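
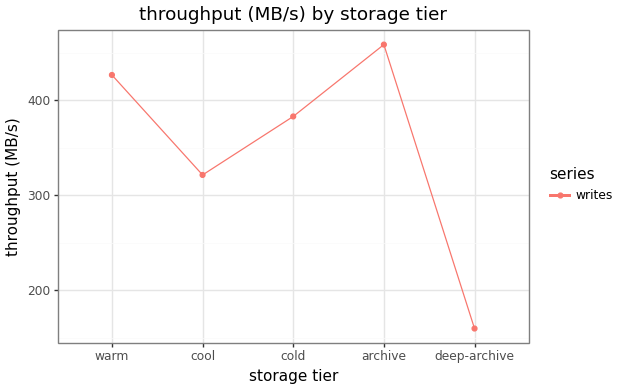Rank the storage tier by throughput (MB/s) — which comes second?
warm

Top 3: archive ≈ 450, warm ≈ 425, cold ≈ 375.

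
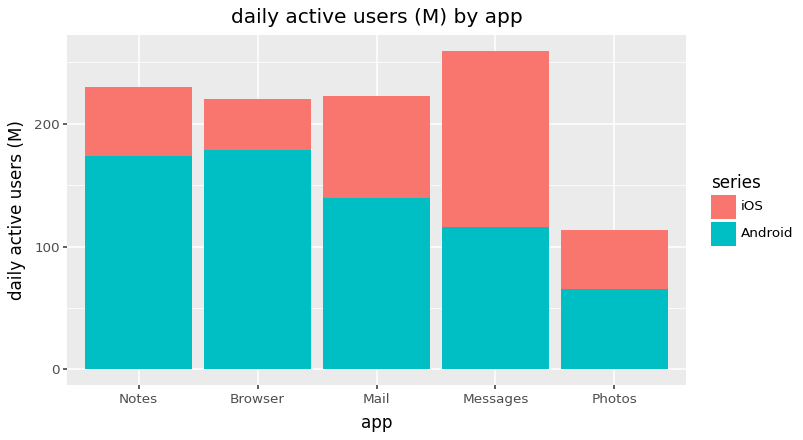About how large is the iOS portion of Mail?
iOS top ≈ 225, bottom ≈ 150; segment ≈ 75.

≈ 75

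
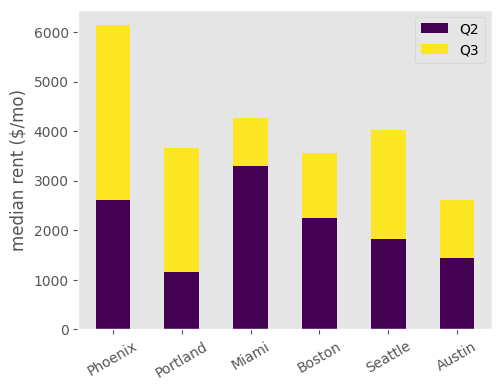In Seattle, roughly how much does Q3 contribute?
≈ 2000

Q3 top ≈ 4000, bottom ≈ 2000; segment ≈ 2000.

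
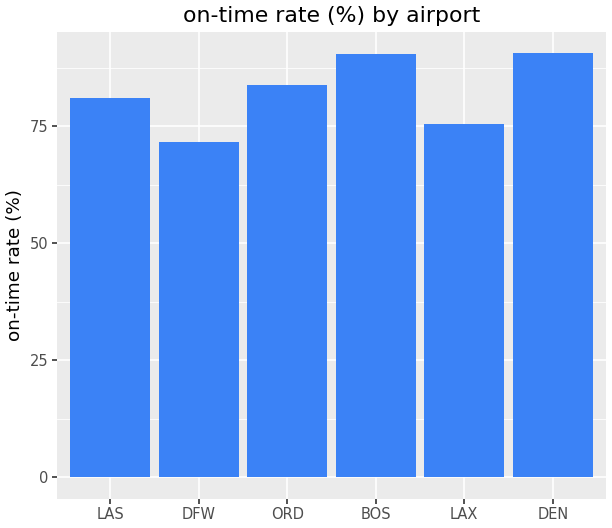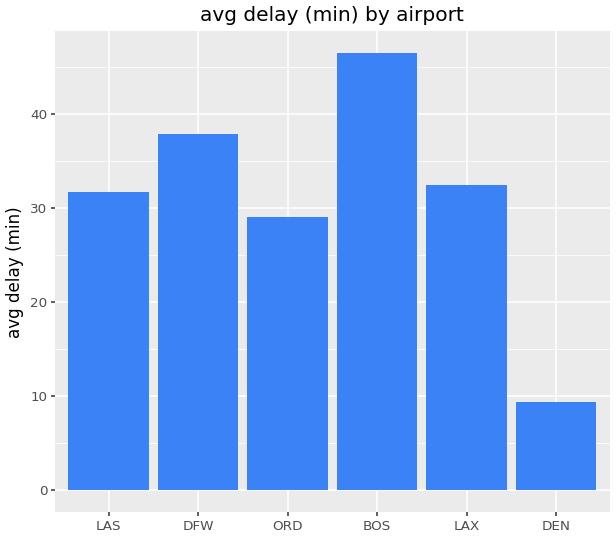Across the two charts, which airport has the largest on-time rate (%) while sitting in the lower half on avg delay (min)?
DEN

Chart 2 median avg delay (min) ≈ 30; below-median airports: LAS, ORD, DEN. Among those, DEN has the highest on-time rate (%) (≈ 90).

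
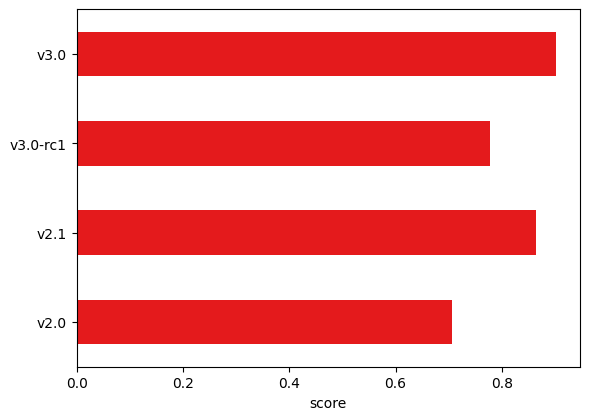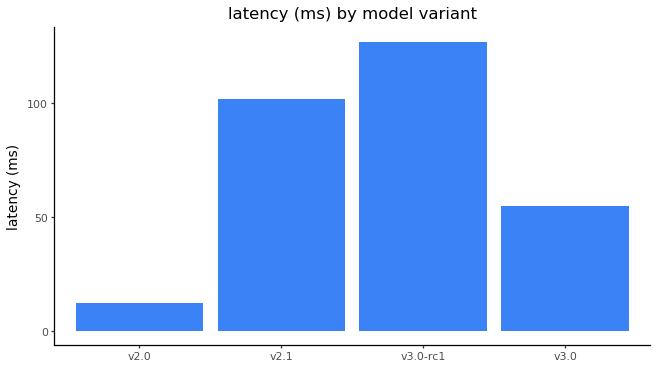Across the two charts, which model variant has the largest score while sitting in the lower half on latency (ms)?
v3.0

Chart 2 median latency (ms) ≈ 80; below-median model variants: v2.0, v3.0. Among those, v3.0 has the highest score (≈ 0.9).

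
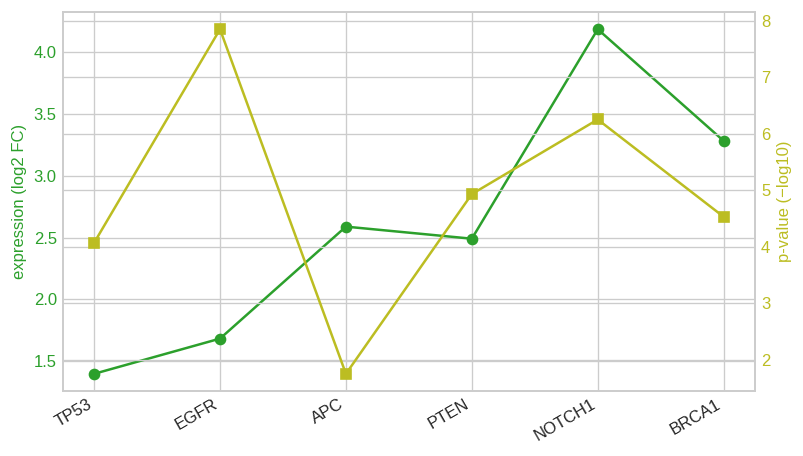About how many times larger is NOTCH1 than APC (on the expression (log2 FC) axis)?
≈ 1.6×

NOTCH1 ≈ 4.0, APC ≈ 2.5; 4.0/2.5 ≈ 1.6.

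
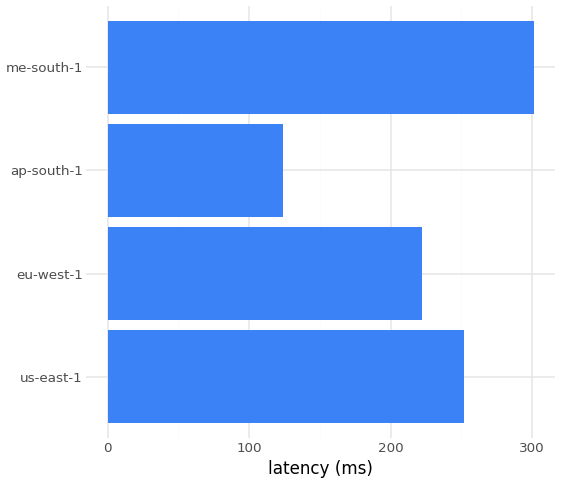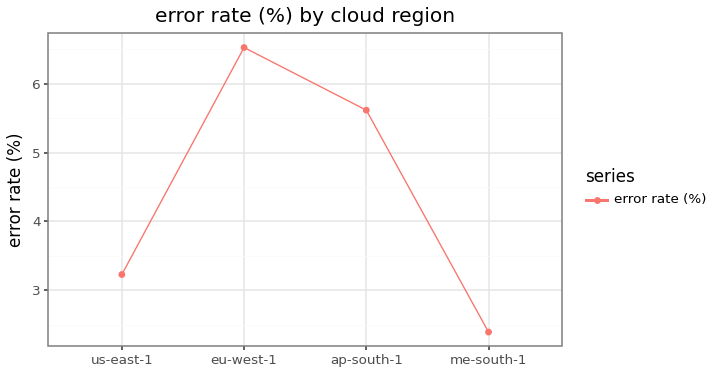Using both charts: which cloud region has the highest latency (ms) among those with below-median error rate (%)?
me-south-1

Chart 2 median error rate (%) ≈ 4; below-median cloud regions: us-east-1, me-south-1. Among those, me-south-1 has the highest latency (ms) (≈ 300).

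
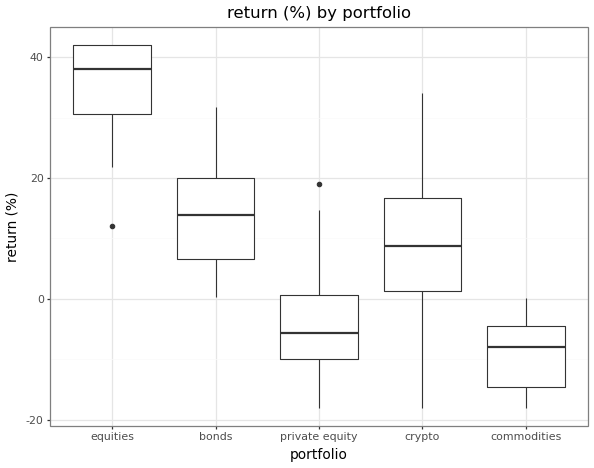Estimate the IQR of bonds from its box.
Q3 ≈ 20, Q1 ≈ 5; IQR ≈ 15.

≈ 15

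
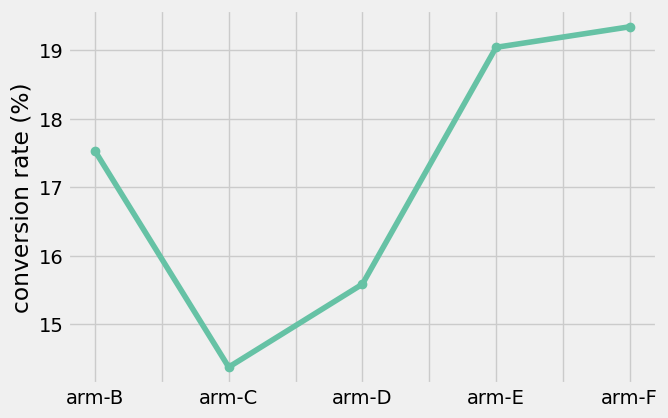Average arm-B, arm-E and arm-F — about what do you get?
(17.5 + 19.0 + 19.5) / 3 ≈ 18.67.

≈ 18.67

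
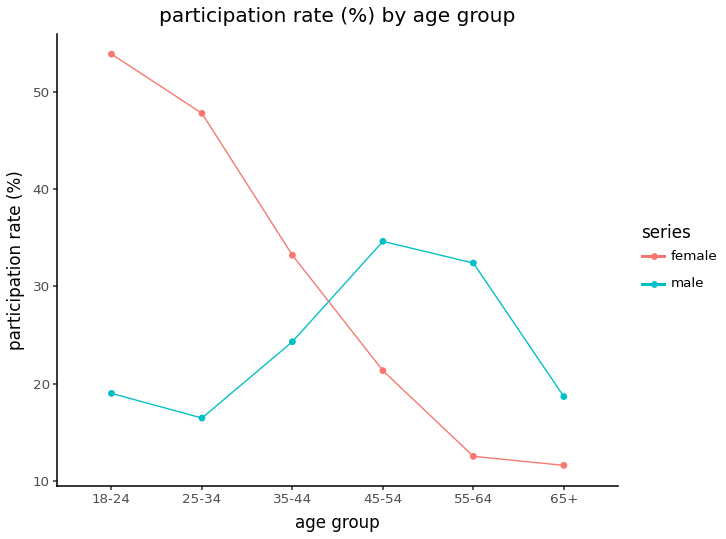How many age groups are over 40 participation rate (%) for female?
Above 40: 18-24, 25-34.

2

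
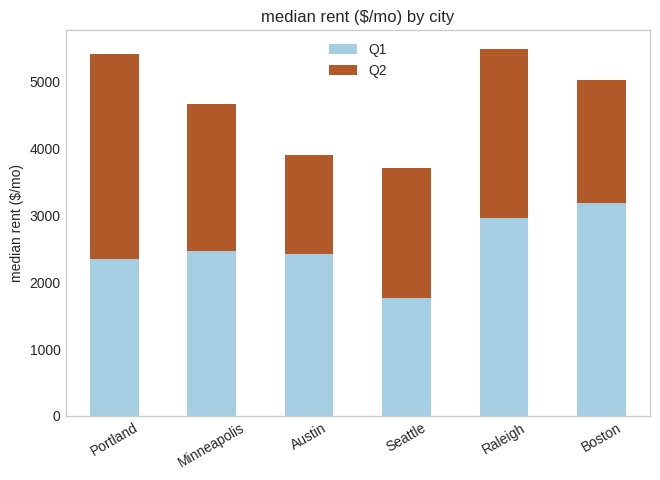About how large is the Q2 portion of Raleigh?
Q2 top ≈ 5500, bottom ≈ 3000; segment ≈ 2500.

≈ 2500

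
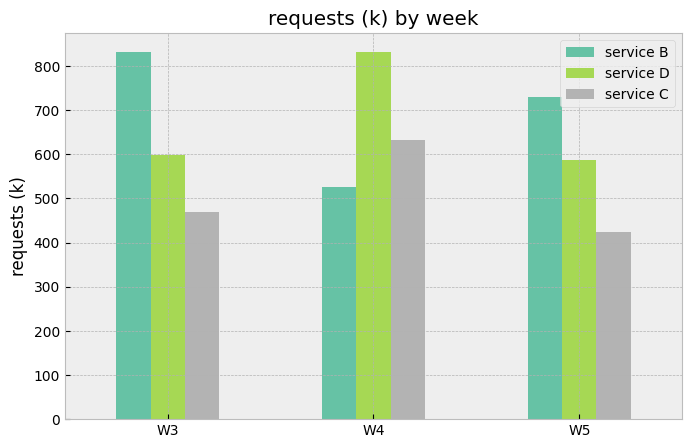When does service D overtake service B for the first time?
W3: service D ≈ 600 vs service B ≈ 800 (not yet); W4: service D ≈ 800 vs service B ≈ 500 (first crossover).

W4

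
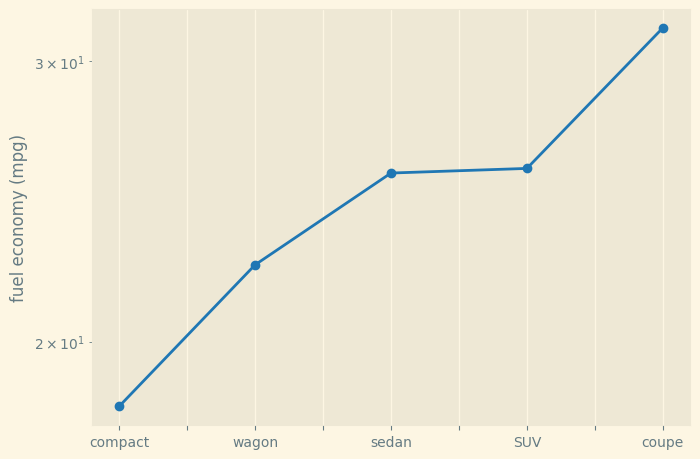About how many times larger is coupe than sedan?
coupe ≈ 32, sedan ≈ 26; 32/26 ≈ 1.23.

≈ 1.23×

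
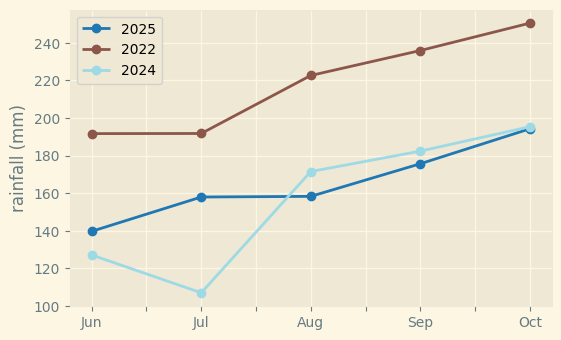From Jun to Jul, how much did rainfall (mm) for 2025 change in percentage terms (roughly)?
Jun ≈ 140, Jul ≈ 160; (160 − 140) / 140 ≈ +14.3%.

≈ +14.3%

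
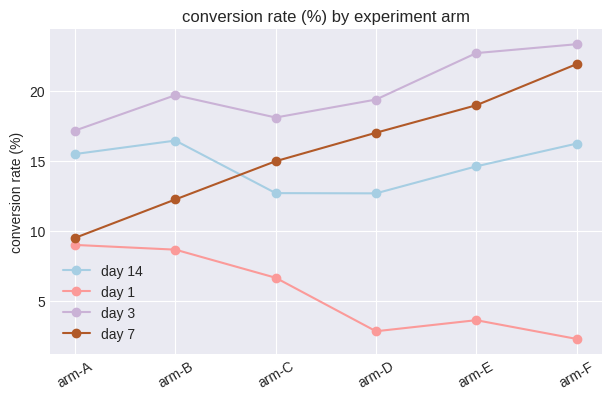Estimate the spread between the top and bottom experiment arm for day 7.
≈ 12

Max arm-F ≈ 22, min arm-A ≈ 10; range ≈ 12.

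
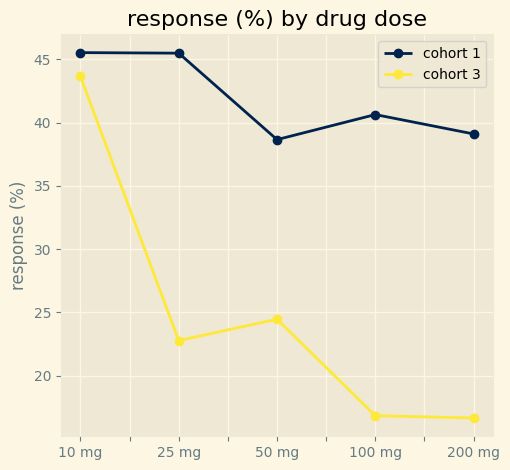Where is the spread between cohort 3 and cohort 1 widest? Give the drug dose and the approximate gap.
100 mg: cohort 3 ≈ 15, cohort 1 ≈ 40 → gap ≈ 25. Next-largest (25 mg) is only ≈ 20.

100 mg, ≈ 25 %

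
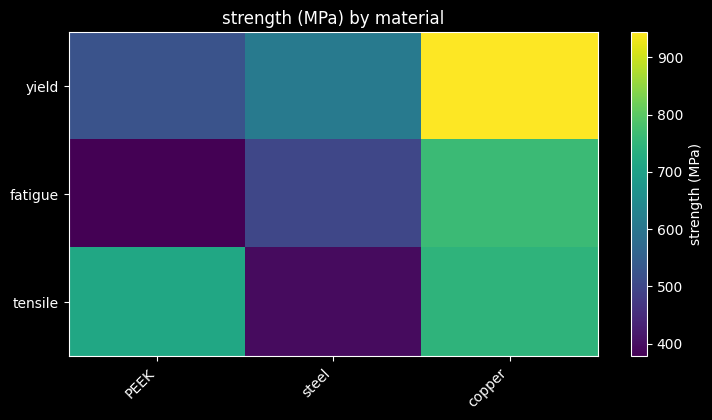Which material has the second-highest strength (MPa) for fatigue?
Top 3 for fatigue: copper ≈ 750, steel ≈ 500, PEEK ≈ 400.

steel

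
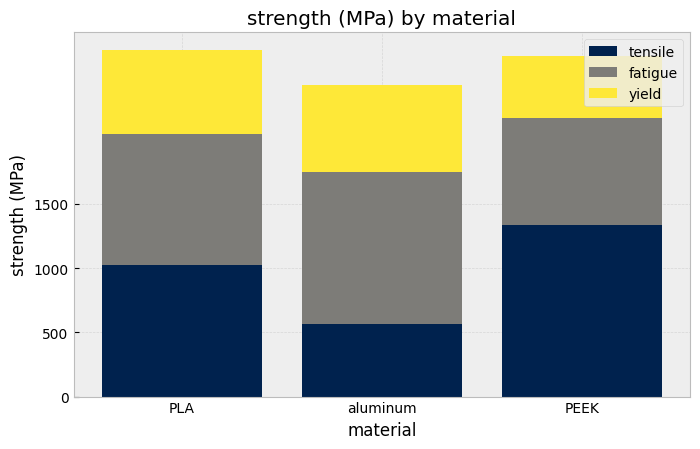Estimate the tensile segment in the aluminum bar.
≈ 500

tensile top ≈ 500, bottom ≈ 0; segment ≈ 500.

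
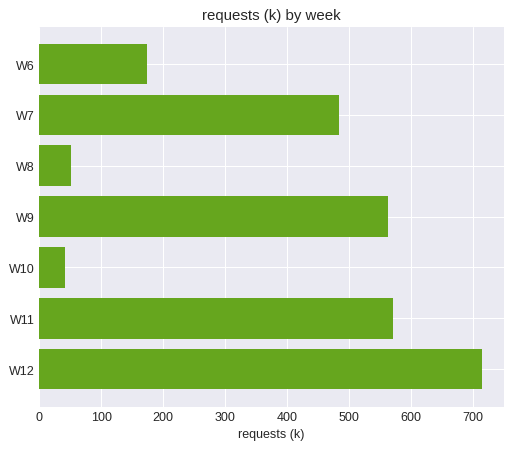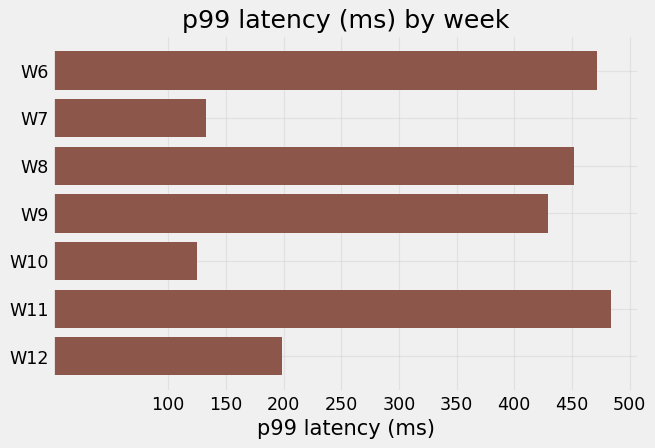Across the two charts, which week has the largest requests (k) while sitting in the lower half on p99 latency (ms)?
Chart 2 median p99 latency (ms) ≈ 450; below-median weeks: W7, W10, W12. Among those, W12 has the highest requests (k) (≈ 700).

W12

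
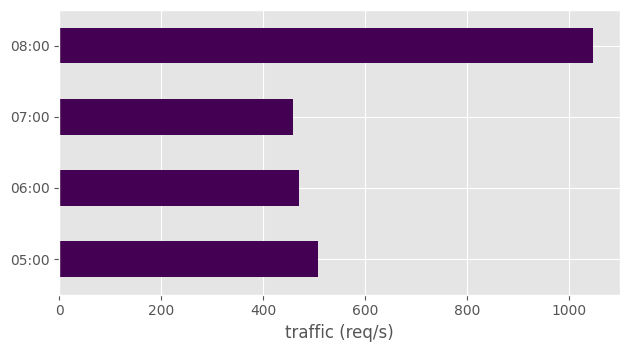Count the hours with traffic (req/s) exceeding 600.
1

Above 600: 08:00.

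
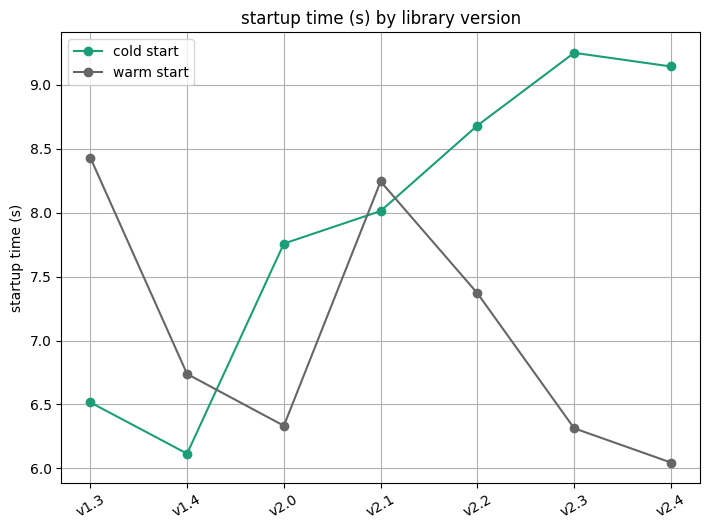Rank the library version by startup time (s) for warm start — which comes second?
Top 3 for warm start: v1.3 ≈ 8.5, v2.1 ≈ 8.0, v2.2 ≈ 7.5.

v2.1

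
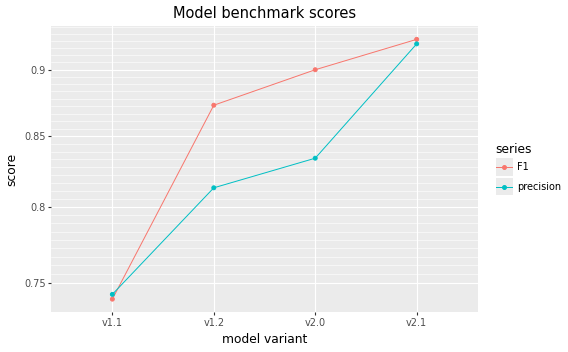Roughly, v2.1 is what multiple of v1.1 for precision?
v2.1 ≈ 0.92, v1.1 ≈ 0.74; 0.92/0.74 ≈ 1.24.

≈ 1.24×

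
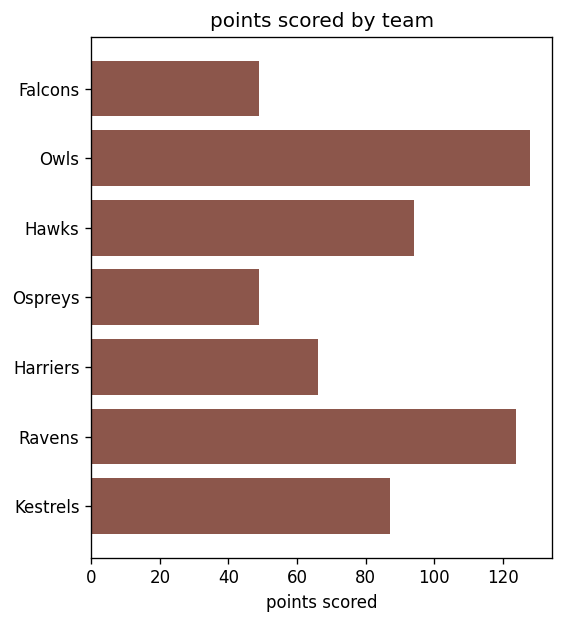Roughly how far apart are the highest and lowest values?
Max Owls ≈ 120, min Falcons ≈ 40; range ≈ 80.

≈ 80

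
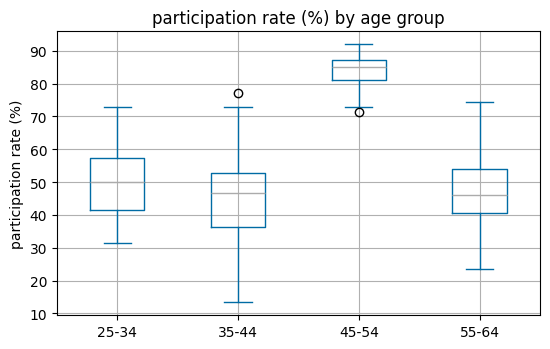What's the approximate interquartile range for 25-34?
Q3 ≈ 55, Q1 ≈ 40; IQR ≈ 15.

≈ 15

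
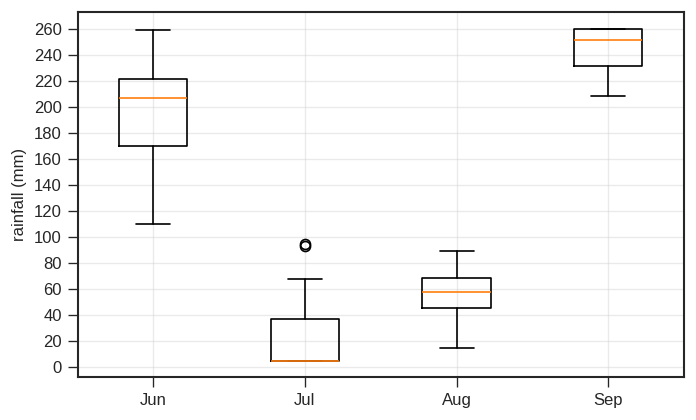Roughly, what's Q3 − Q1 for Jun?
Q3 ≈ 220, Q1 ≈ 160; IQR ≈ 60.

≈ 60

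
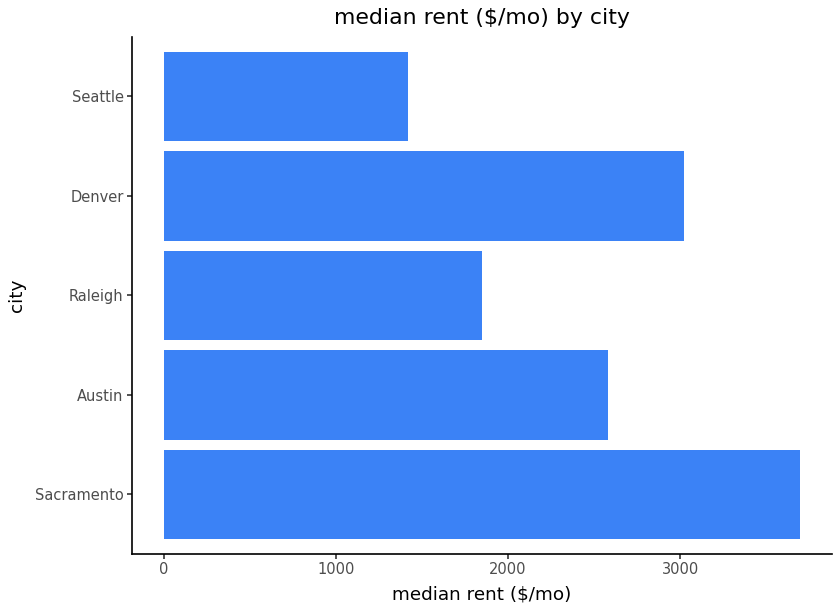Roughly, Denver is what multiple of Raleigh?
≈ 1.5×

Denver ≈ 3000, Raleigh ≈ 2000; 3000/2000 ≈ 1.5.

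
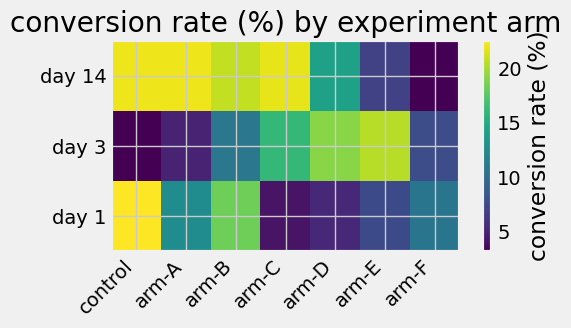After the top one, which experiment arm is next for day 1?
arm-B

Top 3 for day 1: control ≈ 22, arm-B ≈ 18, arm-A ≈ 12.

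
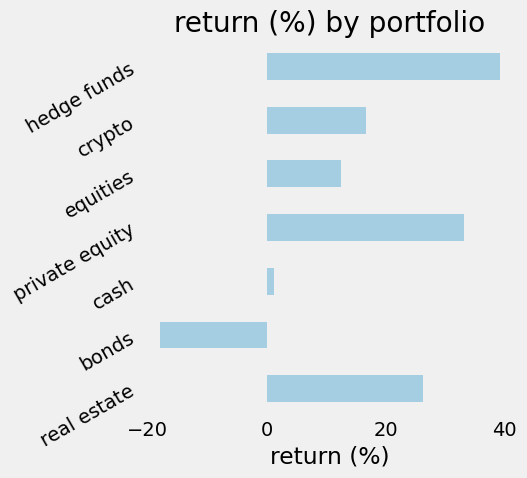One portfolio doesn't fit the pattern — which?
bonds

bonds ≈ -20; the rest sit between ≈ 0 and ≈ 40.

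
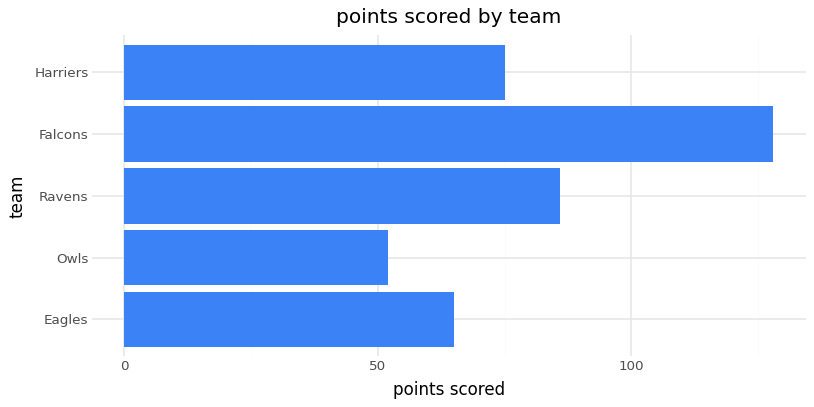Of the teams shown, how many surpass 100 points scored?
1

Above 100: Falcons.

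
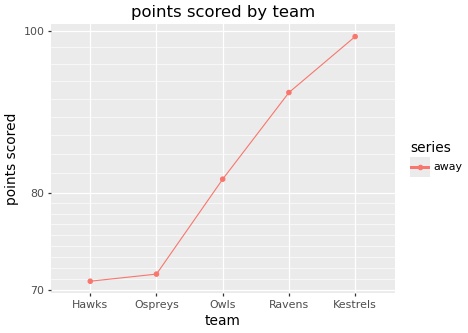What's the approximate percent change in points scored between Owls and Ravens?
≈ +12.5%

Owls ≈ 80, Ravens ≈ 90; (90 − 80) / 80 ≈ +12.5%.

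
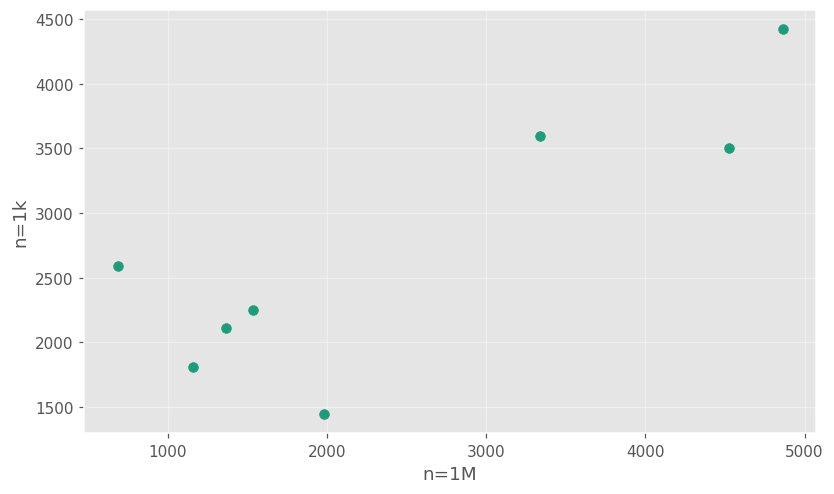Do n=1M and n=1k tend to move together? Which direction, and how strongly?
positive, strong

Points are positively correlated; strong (|r| ≈ 0.8).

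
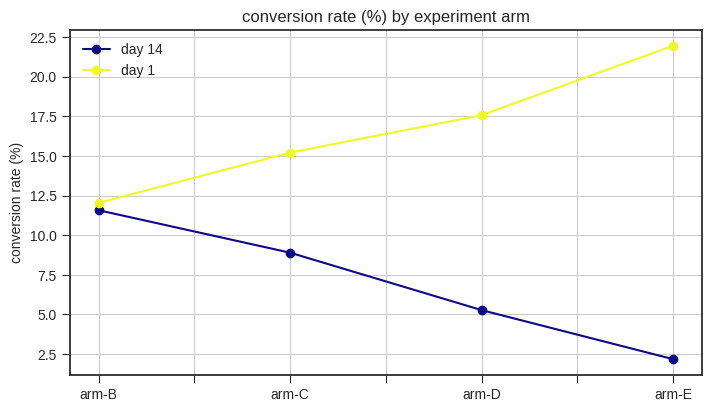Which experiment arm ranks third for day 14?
arm-D

Top 4 for day 14: arm-B ≈ 12, arm-C ≈ 8, arm-D ≈ 6, arm-E ≈ 2.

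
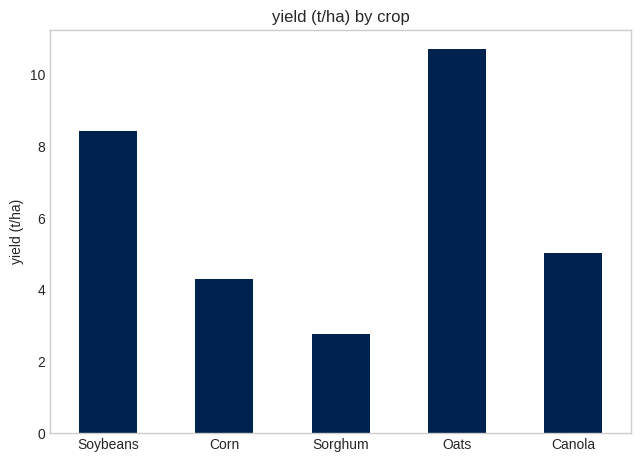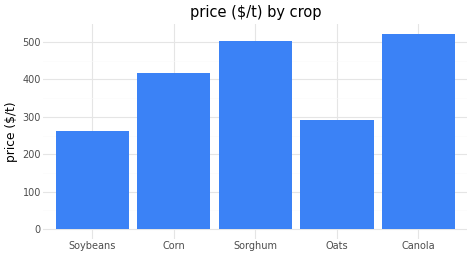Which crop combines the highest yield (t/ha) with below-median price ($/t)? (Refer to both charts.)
Oats

Chart 2 median price ($/t) ≈ 400; below-median crops: Soybeans, Oats. Among those, Oats has the highest yield (t/ha) (≈ 11).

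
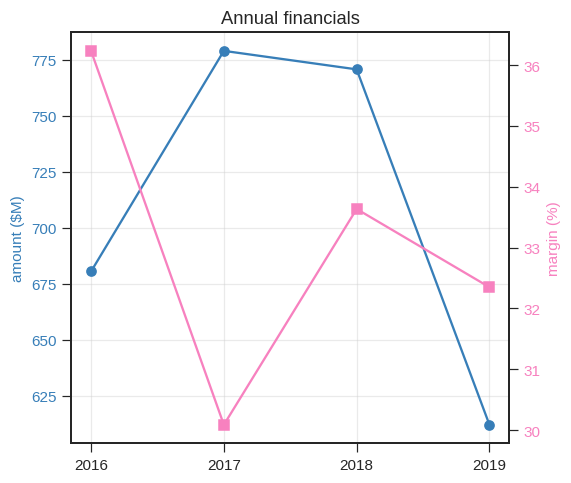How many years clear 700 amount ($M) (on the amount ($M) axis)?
Above 700: 2017, 2018.

2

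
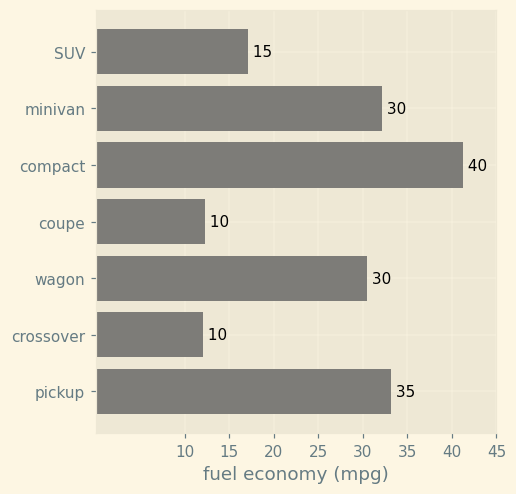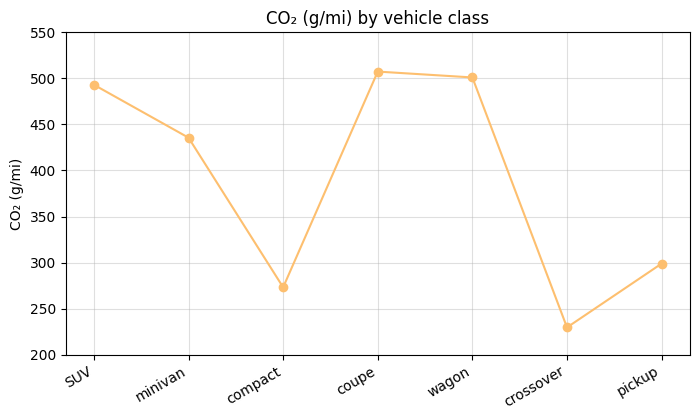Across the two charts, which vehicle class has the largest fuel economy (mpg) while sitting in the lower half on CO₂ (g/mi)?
Chart 2 median CO₂ (g/mi) ≈ 450; below-median vehicle classes: compact, crossover, pickup. Among those, compact has the highest fuel economy (mpg) (≈ 40).

compact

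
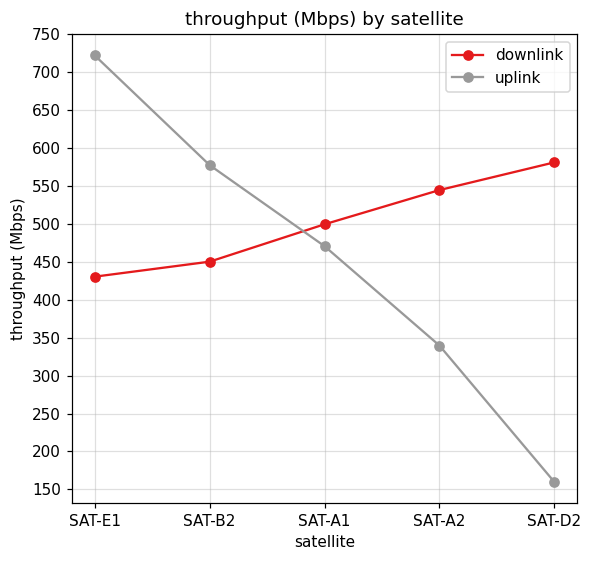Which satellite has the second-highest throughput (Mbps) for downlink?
Top 3 for downlink: SAT-D2 ≈ 600, SAT-A2 ≈ 550, SAT-A1 ≈ 500.

SAT-A2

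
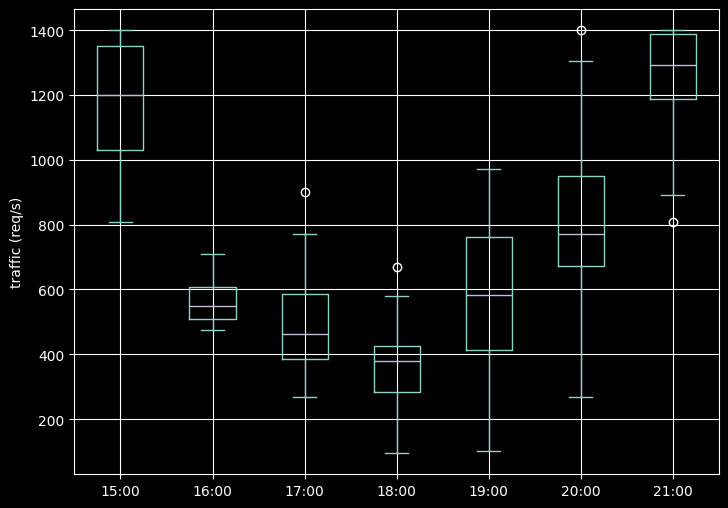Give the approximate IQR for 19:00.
Q3 ≈ 800, Q1 ≈ 400; IQR ≈ 400.

≈ 400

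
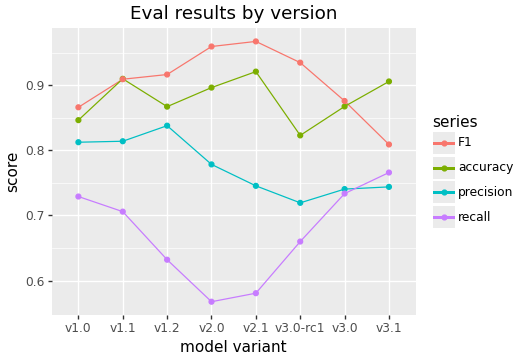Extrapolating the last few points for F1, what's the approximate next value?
≈ 0.725

Last three: 0.95, 0.90, 0.80 → slope ≈ -0.075/step → next ≈ 0.725.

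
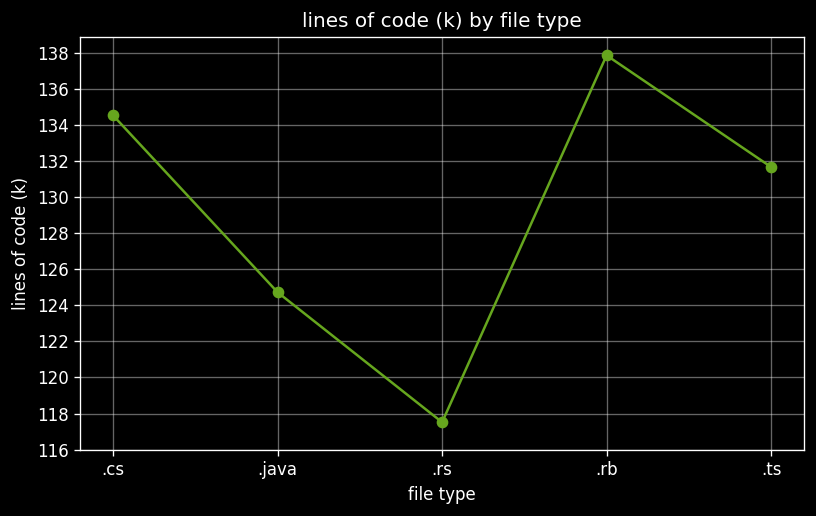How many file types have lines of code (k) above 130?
3

Above 130: .cs, .rb, .ts.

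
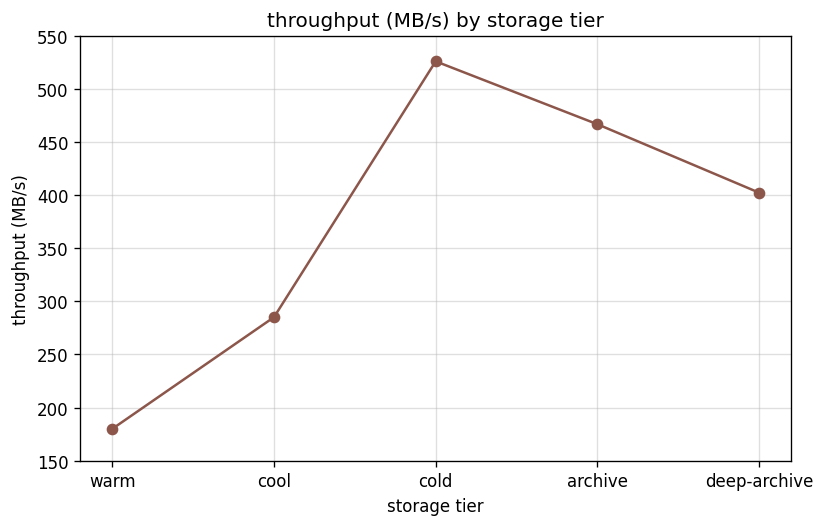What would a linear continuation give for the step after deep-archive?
Last three: 550, 450, 400 → slope ≈ -75/step → next ≈ 325.

≈ 325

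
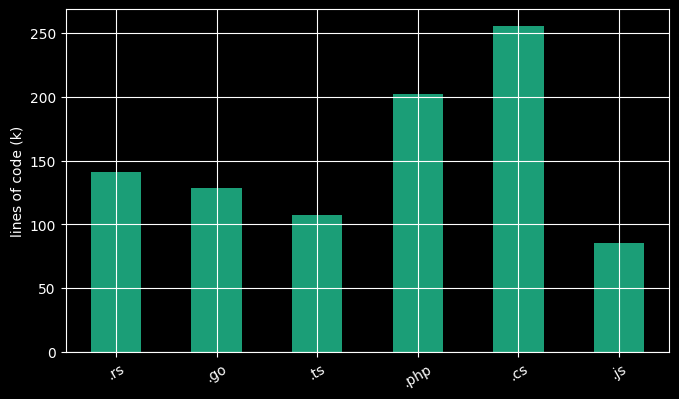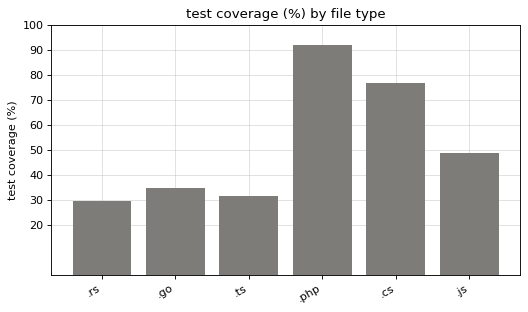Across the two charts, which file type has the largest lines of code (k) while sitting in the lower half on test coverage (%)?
Chart 2 median test coverage (%) ≈ 40; below-median file types: .rs, .go, .ts. Among those, .rs has the highest lines of code (k) (≈ 150).

.rs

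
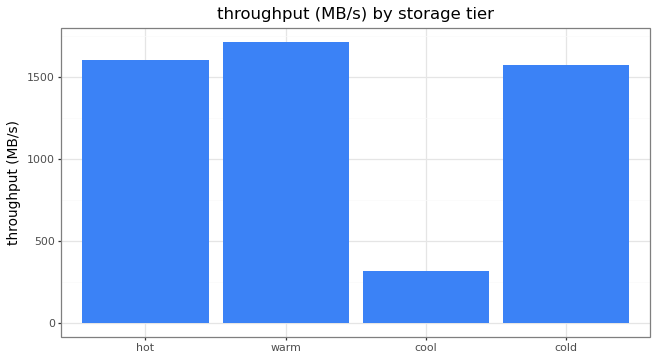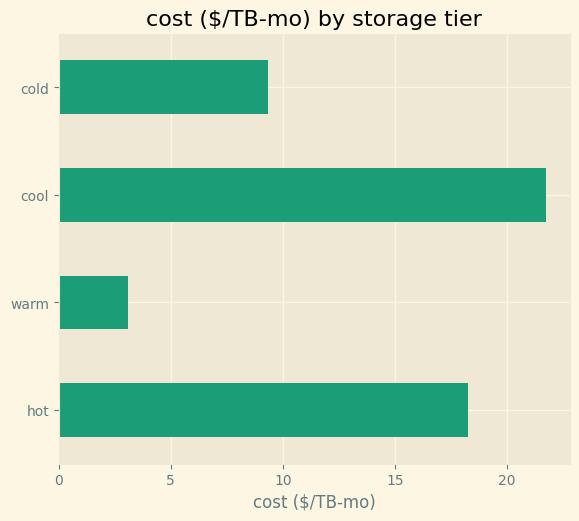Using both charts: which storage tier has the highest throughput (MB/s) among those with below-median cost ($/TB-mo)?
warm

Chart 2 median cost ($/TB-mo) ≈ 14; below-median storage tiers: warm, cold. Among those, warm has the highest throughput (MB/s) (≈ 1800).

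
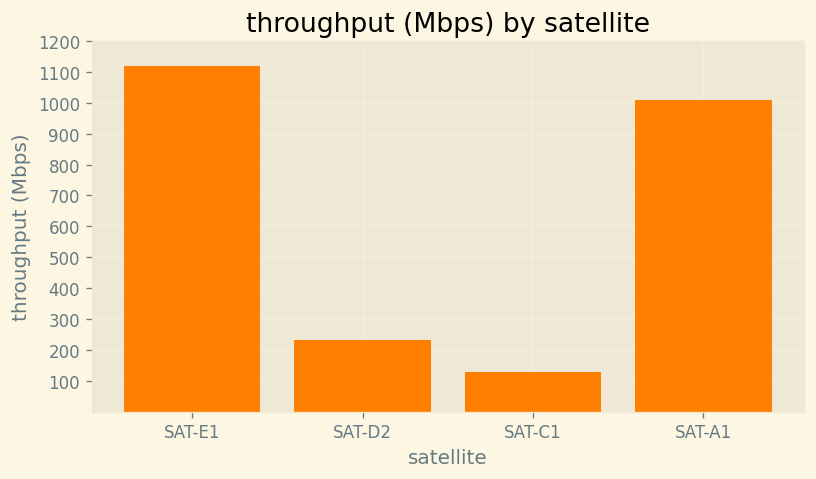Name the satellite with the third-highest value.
Top 4: SAT-E1 ≈ 1100, SAT-A1 ≈ 1000, SAT-D2 ≈ 200, SAT-C1 ≈ 100.

SAT-D2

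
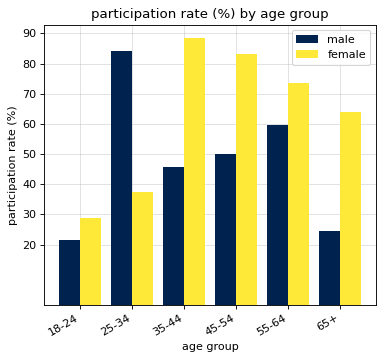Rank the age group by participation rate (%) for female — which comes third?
55-64

Top 4 for female: 35-44 ≈ 90, 45-54 ≈ 80, 55-64 ≈ 70, 65+ ≈ 60.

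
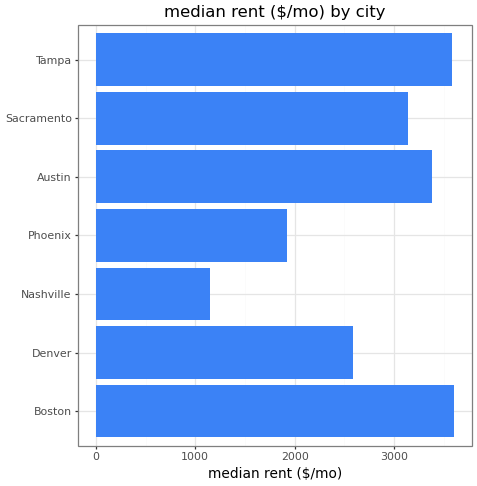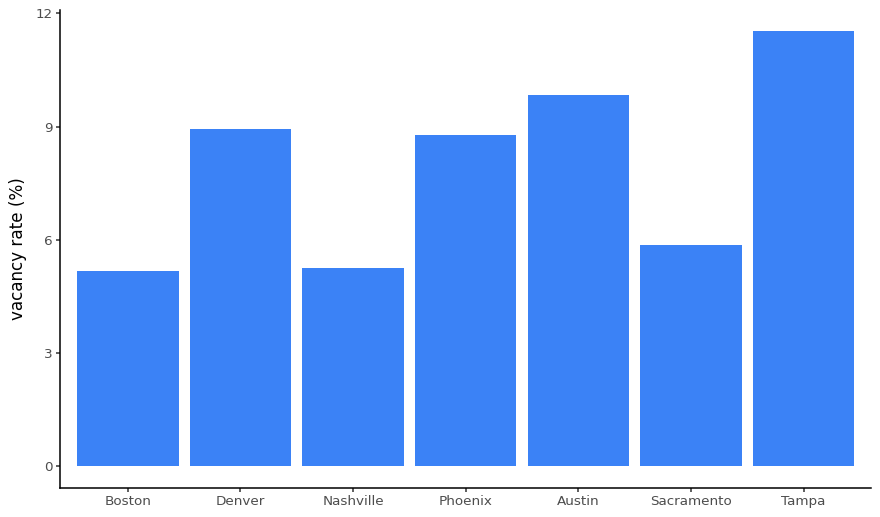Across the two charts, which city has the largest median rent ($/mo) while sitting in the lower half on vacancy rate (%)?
Boston

Chart 2 median vacancy rate (%) ≈ 8; below-median cities: Boston, Nashville, Sacramento. Among those, Boston has the highest median rent ($/mo) (≈ 3500).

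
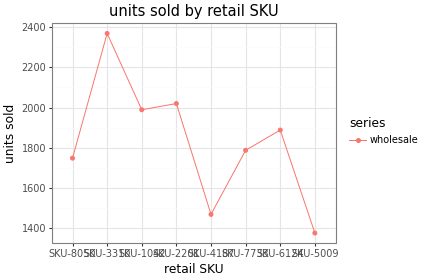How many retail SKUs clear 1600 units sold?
6

Above 1600: SKU-8050, SKU-3310, SKU-1042, SKU-2201, SKU-7733, SKU-6124.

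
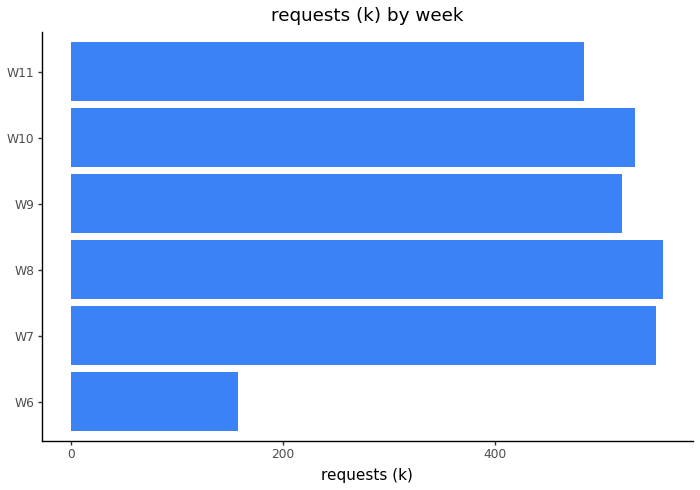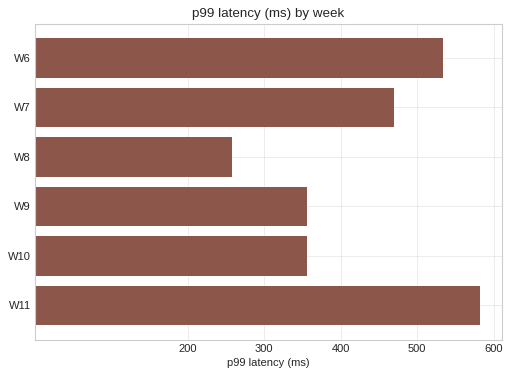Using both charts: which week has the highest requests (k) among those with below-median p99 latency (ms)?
W8

Chart 2 median p99 latency (ms) ≈ 400; below-median weeks: W8, W9, W10. Among those, W8 has the highest requests (k) (≈ 600).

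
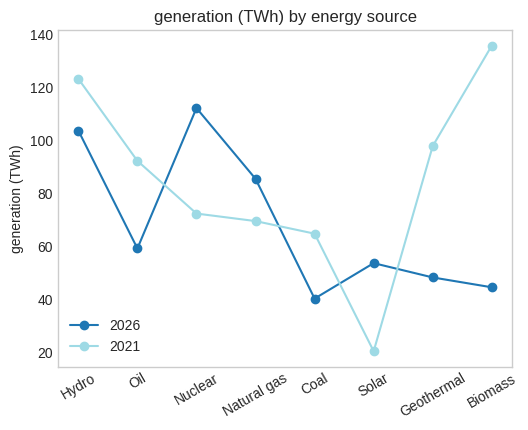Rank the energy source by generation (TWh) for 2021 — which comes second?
Top 3 for 2021: Biomass ≈ 140, Hydro ≈ 120, Geothermal ≈ 100.

Hydro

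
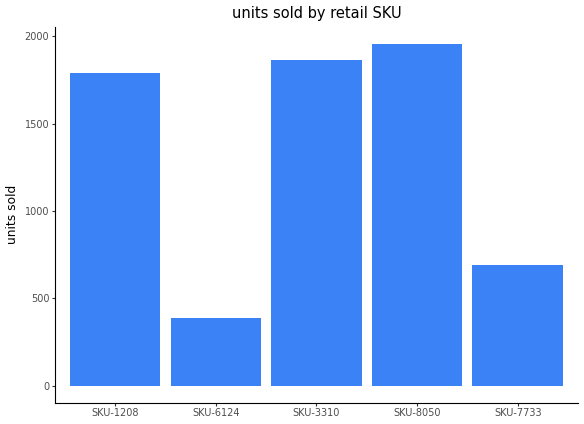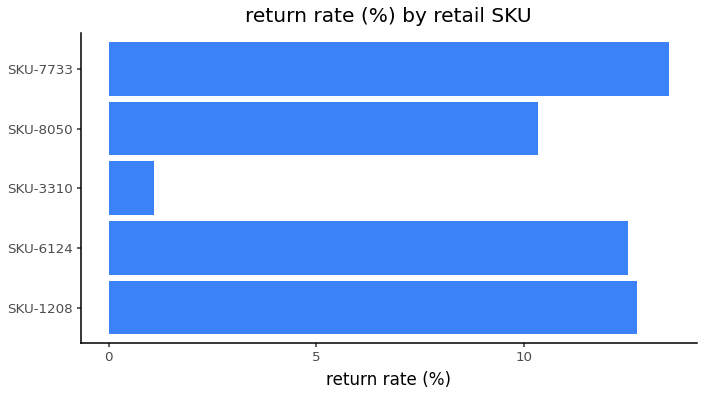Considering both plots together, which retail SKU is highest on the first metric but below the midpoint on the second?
SKU-8050

Chart 2 median return rate (%) ≈ 12; below-median retail SKUs: SKU-3310, SKU-8050. Among those, SKU-8050 has the highest units sold (≈ 2000).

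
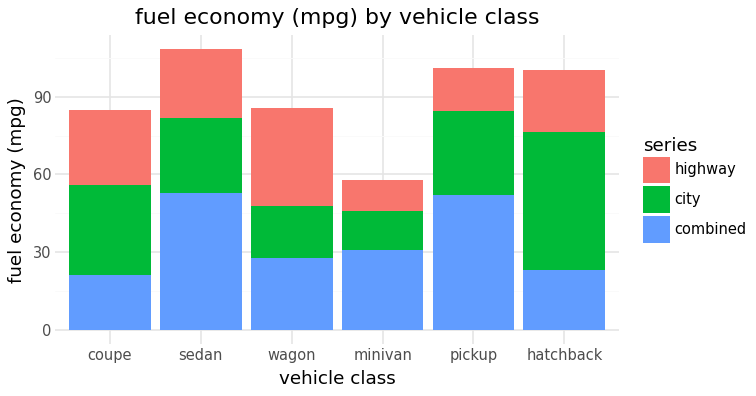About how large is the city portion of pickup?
city top ≈ 80, bottom ≈ 50; segment ≈ 30.

≈ 30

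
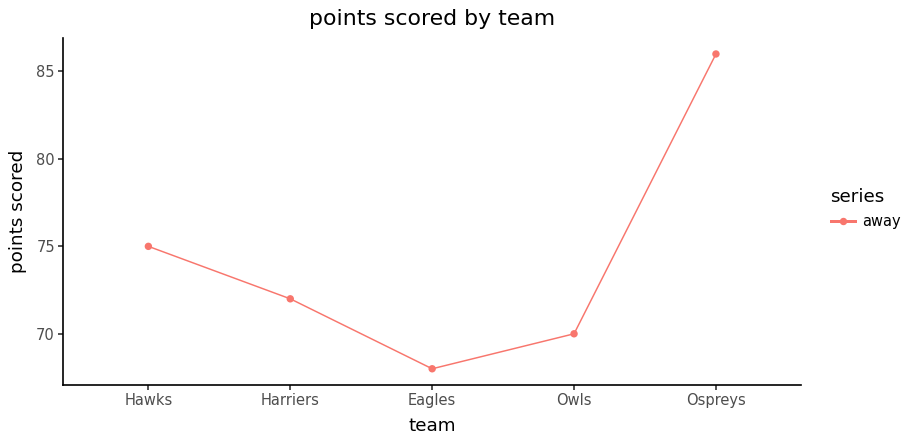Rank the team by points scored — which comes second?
Hawks

Top 3: Ospreys ≈ 86, Hawks ≈ 76, Harriers ≈ 72.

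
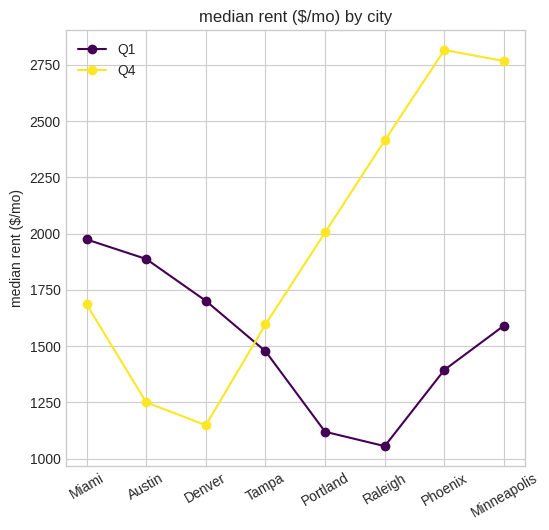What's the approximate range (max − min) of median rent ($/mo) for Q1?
≈ 1000

Max Miami ≈ 2000, min Raleigh ≈ 1000; range ≈ 1000.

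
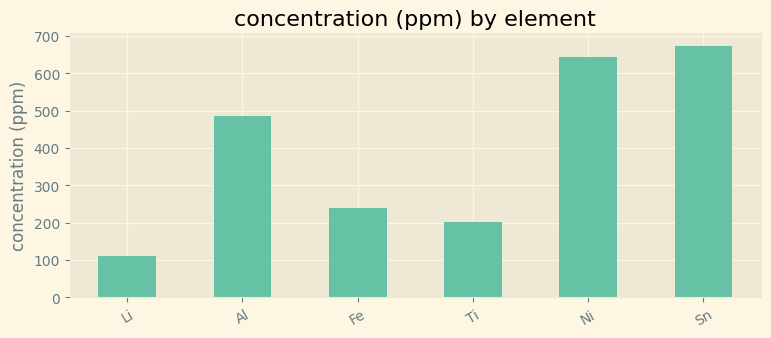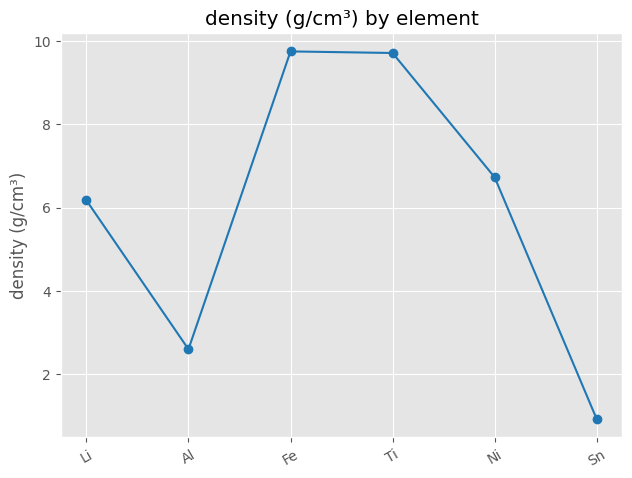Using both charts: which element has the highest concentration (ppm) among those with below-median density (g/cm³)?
Sn

Chart 2 median density (g/cm³) ≈ 6; below-median elements: Li, Al, Sn. Among those, Sn has the highest concentration (ppm) (≈ 700).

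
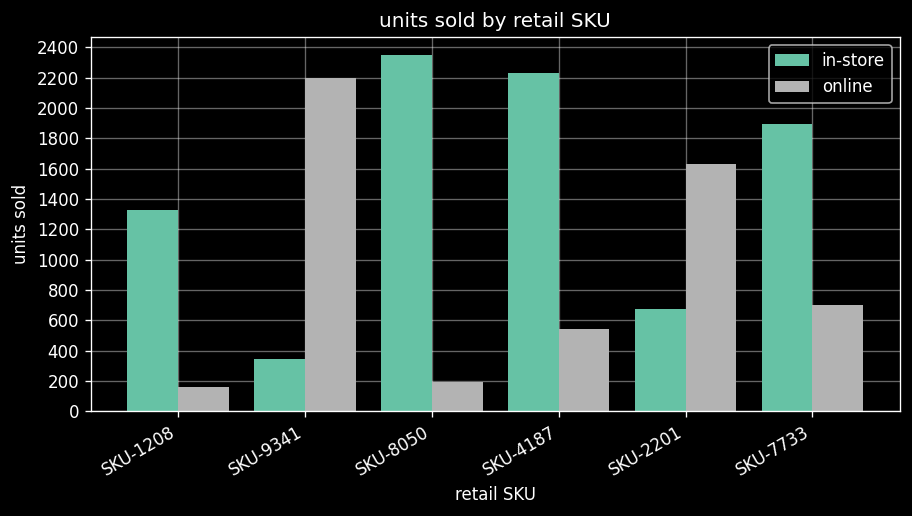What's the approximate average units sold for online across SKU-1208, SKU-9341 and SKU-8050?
(200 + 2200 + 200) / 3 ≈ 867.

≈ 867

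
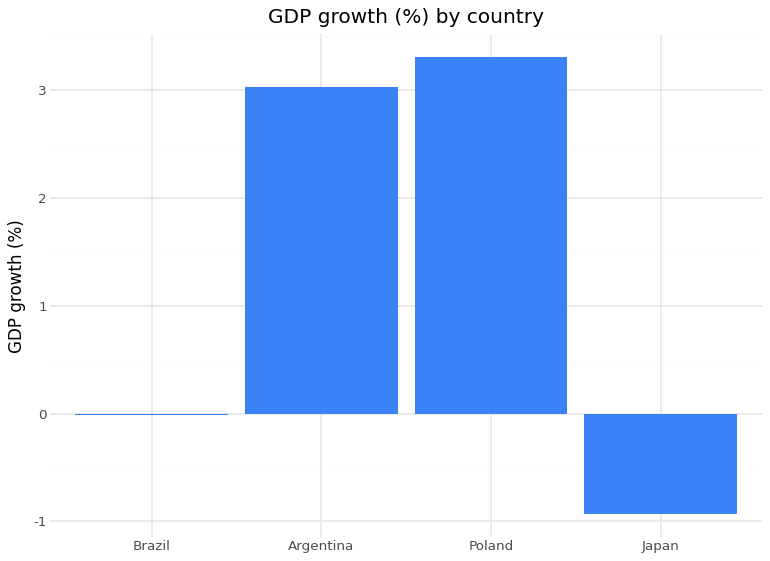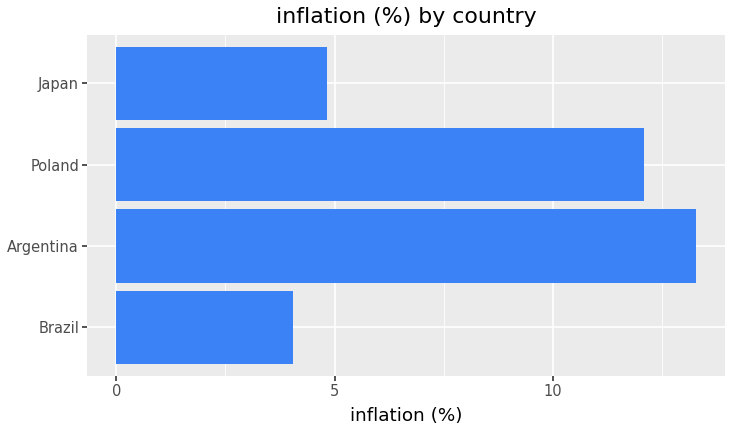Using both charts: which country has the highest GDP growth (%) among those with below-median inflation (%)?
Brazil

Chart 2 median inflation (%) ≈ 8; below-median countries: Brazil, Japan. Among those, Brazil has the highest GDP growth (%) (≈ 0).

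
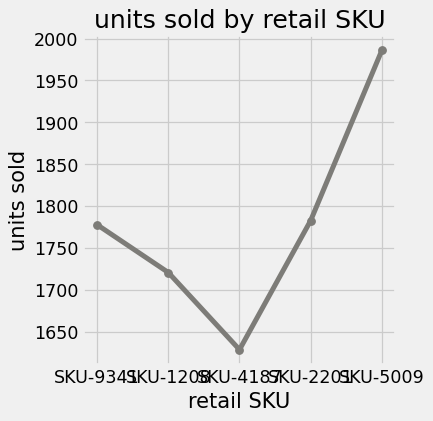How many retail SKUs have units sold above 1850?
1

Above 1850: SKU-5009.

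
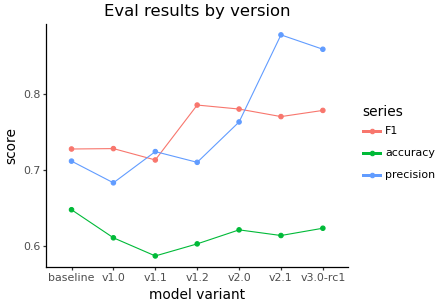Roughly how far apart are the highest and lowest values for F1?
≈ 0.10

Max v1.2 ≈ 0.80, min v1.1 ≈ 0.70; range ≈ 0.10.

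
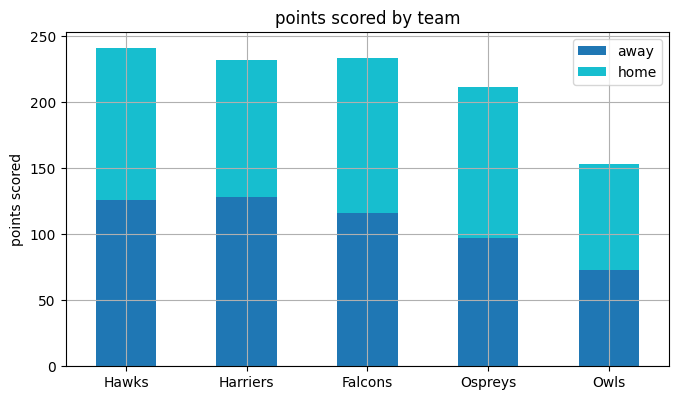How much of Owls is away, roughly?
≈ 75

away top ≈ 75, bottom ≈ 0; segment ≈ 75.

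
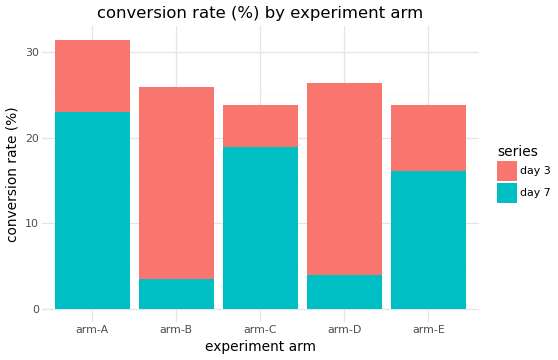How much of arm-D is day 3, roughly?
≈ 20

day 3 top ≈ 25, bottom ≈ 5; segment ≈ 20.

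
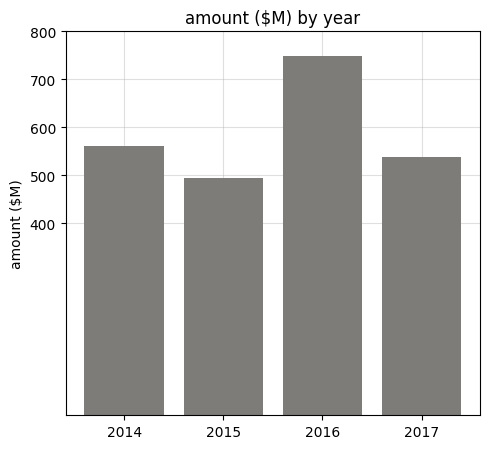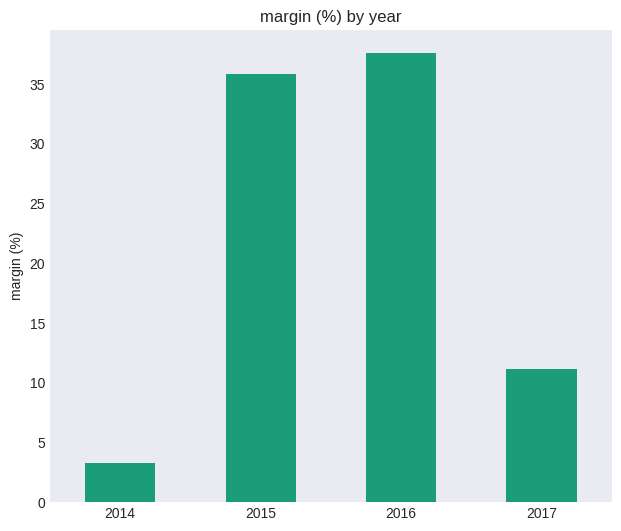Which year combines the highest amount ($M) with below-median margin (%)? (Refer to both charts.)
Chart 2 median margin (%) ≈ 25; below-median years: 2014, 2017. Among those, 2014 has the highest amount ($M) (≈ 600).

2014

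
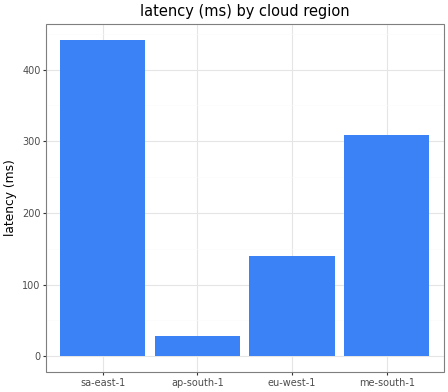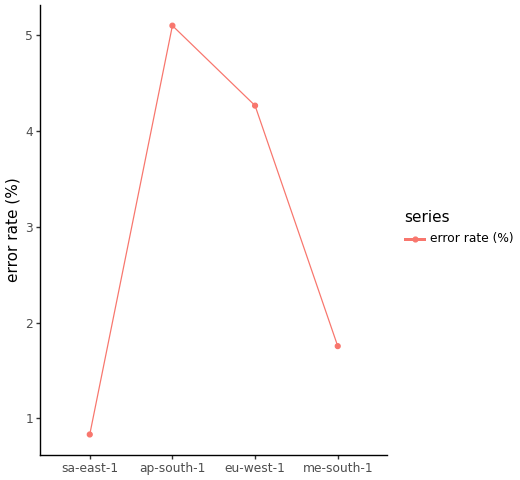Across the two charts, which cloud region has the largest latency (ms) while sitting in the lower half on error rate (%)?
sa-east-1

Chart 2 median error rate (%) ≈ 3; below-median cloud regions: sa-east-1, me-south-1. Among those, sa-east-1 has the highest latency (ms) (≈ 450).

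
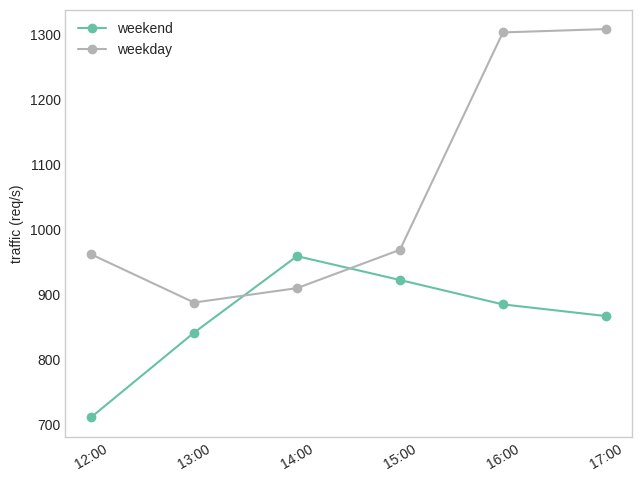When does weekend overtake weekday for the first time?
14:00

13:00: weekend ≈ 850 vs weekday ≈ 900 (not yet); 14:00: weekend ≈ 950 vs weekday ≈ 900 (first crossover).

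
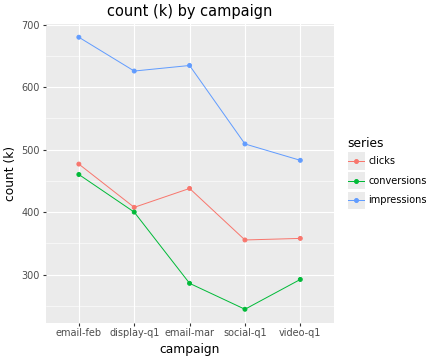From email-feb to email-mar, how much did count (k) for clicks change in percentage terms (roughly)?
≈ -10%

email-feb ≈ 500, email-mar ≈ 450; (450 − 500) / 500 ≈ -10%.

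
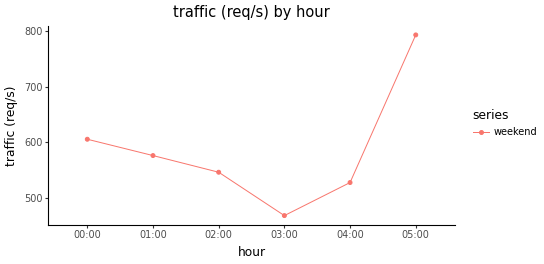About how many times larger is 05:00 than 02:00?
05:00 ≈ 800, 02:00 ≈ 550; 800/550 ≈ 1.45.

≈ 1.45×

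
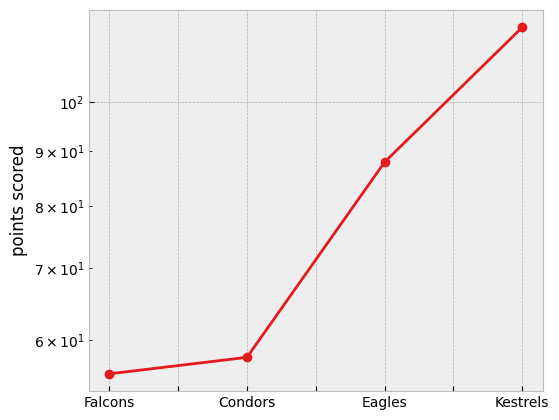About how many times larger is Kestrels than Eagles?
≈ 1.33×

Kestrels ≈ 120, Eagles ≈ 90; 120/90 ≈ 1.33.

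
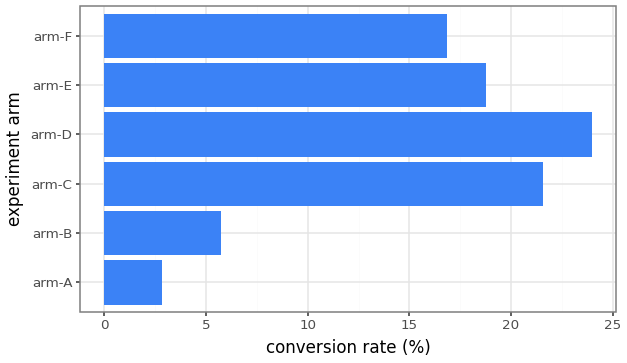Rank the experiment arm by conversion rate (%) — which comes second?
Top 3: arm-D ≈ 24, arm-C ≈ 22, arm-E ≈ 18.

arm-C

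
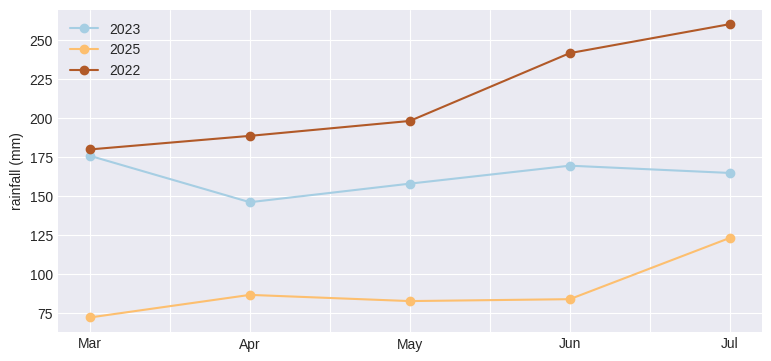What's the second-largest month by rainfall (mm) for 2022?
Jun

Top 3 for 2022: Jul ≈ 260, Jun ≈ 240, May ≈ 200.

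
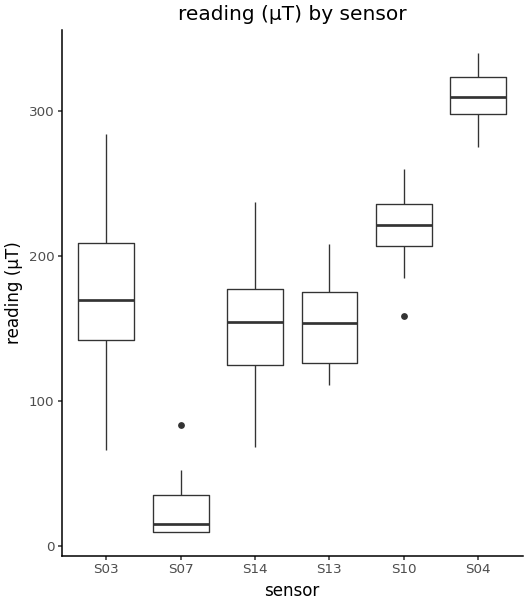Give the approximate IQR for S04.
≈ 25

Q3 ≈ 325, Q1 ≈ 300; IQR ≈ 25.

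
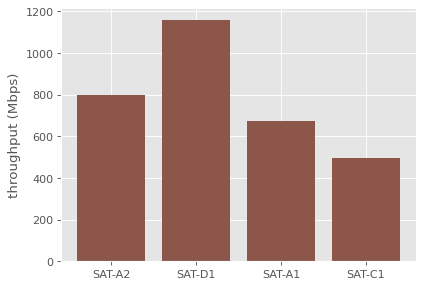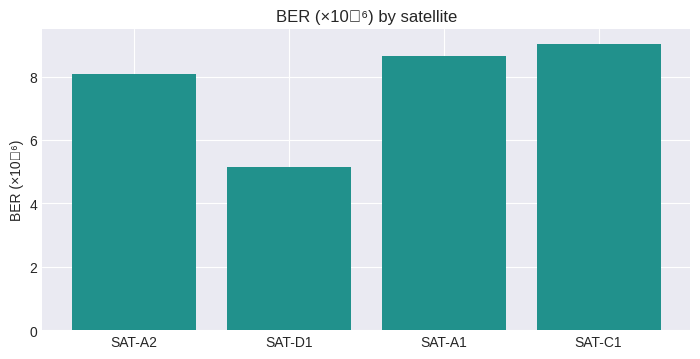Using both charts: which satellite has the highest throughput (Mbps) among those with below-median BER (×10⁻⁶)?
Chart 2 median BER (×10⁻⁶) ≈ 8; below-median satellites: SAT-A2, SAT-D1. Among those, SAT-D1 has the highest throughput (Mbps) (≈ 1200).

SAT-D1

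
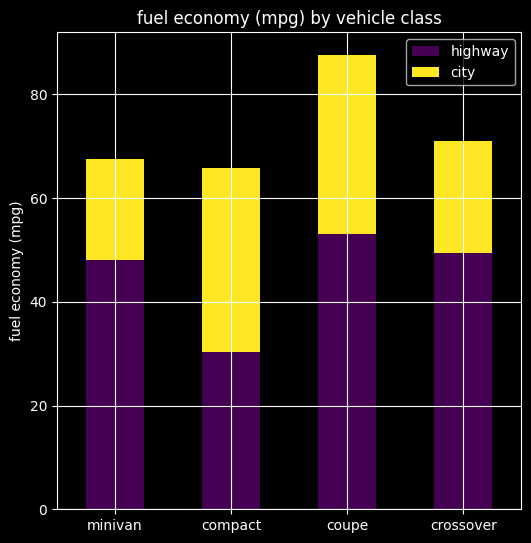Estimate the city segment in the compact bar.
≈ 40

city top ≈ 70, bottom ≈ 30; segment ≈ 40.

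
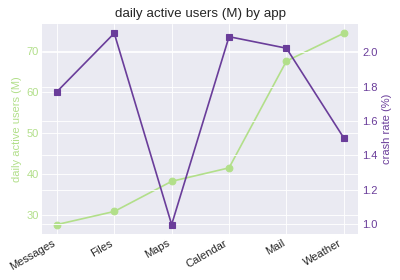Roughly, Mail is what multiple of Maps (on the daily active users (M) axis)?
≈ 1.75×

Mail ≈ 70, Maps ≈ 40; 70/40 ≈ 1.75.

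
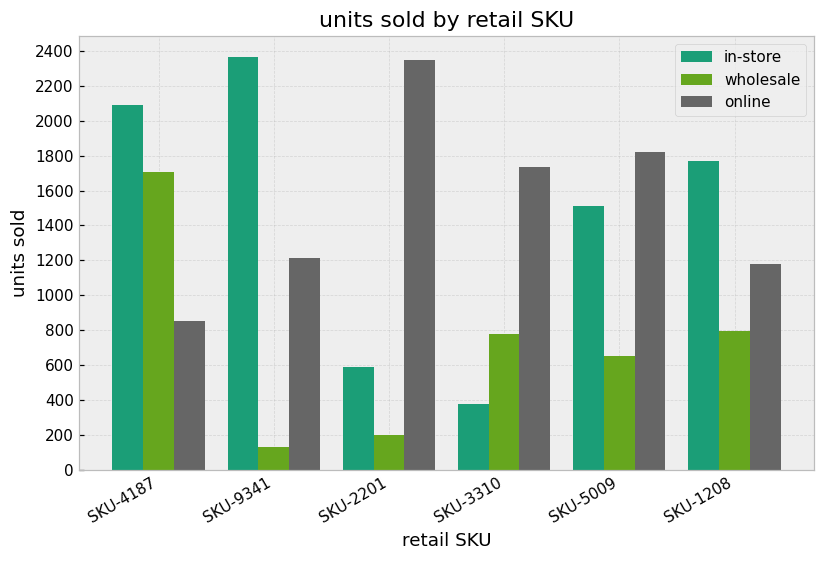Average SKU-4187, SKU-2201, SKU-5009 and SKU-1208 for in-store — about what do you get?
≈ 1500

(2000 + 600 + 1600 + 1800) / 4 ≈ 1500.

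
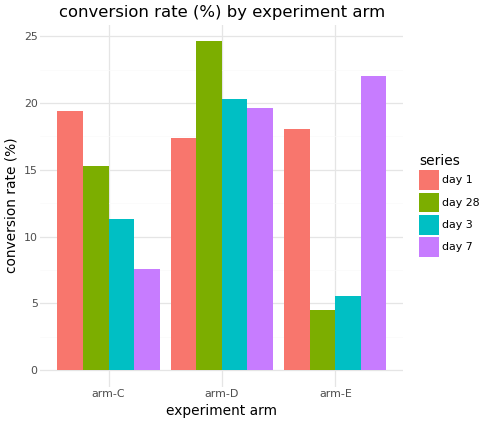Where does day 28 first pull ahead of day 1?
arm-C: day 28 ≈ 15 vs day 1 ≈ 20 (not yet); arm-D: day 28 ≈ 25 vs day 1 ≈ 15 (first crossover).

arm-D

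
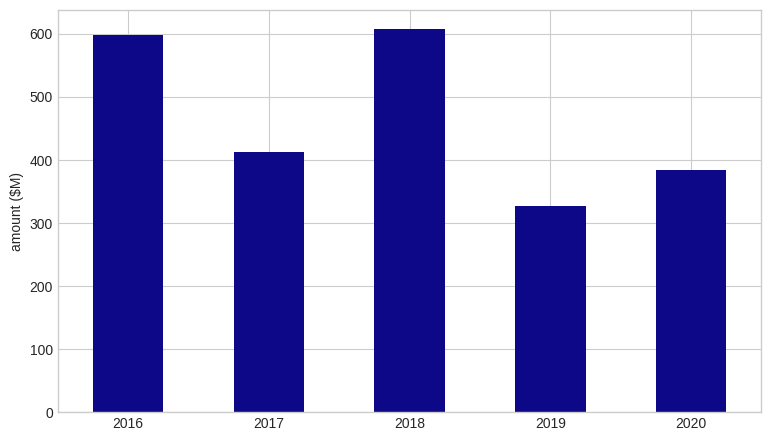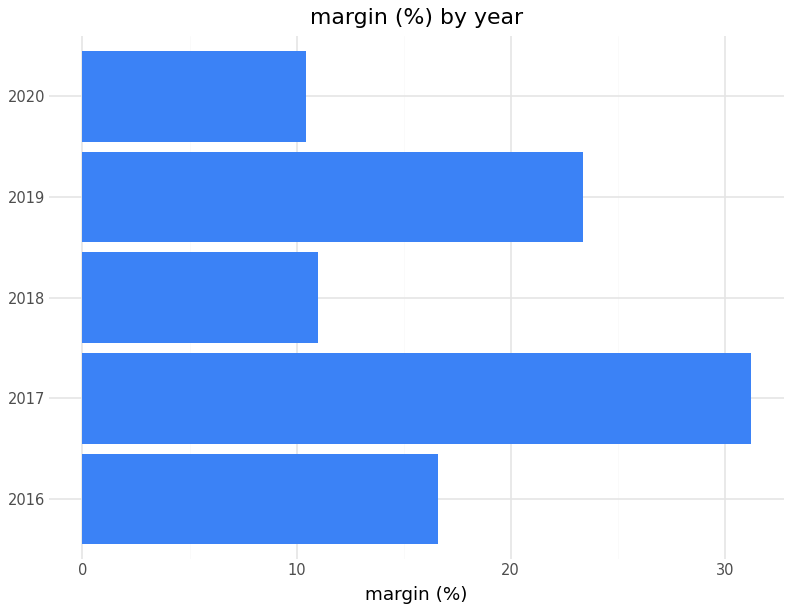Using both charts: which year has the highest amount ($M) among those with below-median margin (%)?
2018

Chart 2 median margin (%) ≈ 15; below-median years: 2018, 2020. Among those, 2018 has the highest amount ($M) (≈ 600).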